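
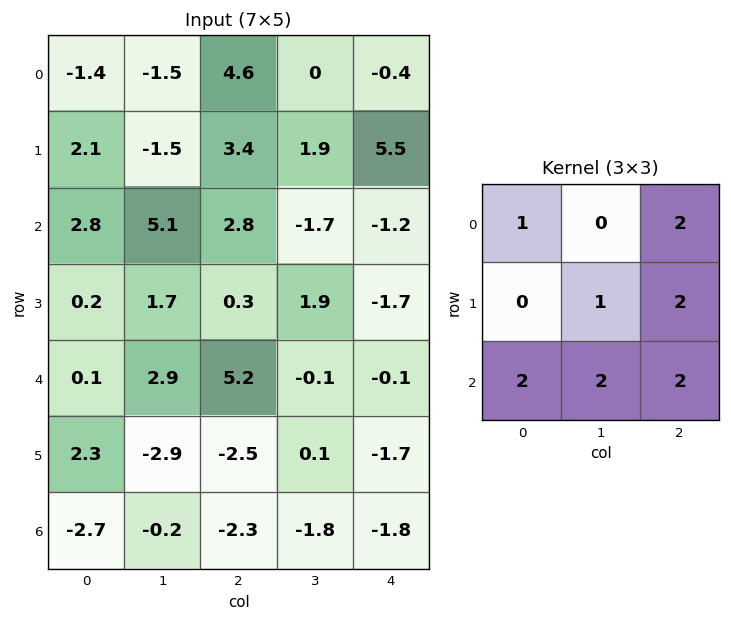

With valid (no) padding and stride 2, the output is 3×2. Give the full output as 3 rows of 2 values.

Output[0,0]: The receptive field on the input at this output position is [-1.4 -1.5 4.6 / 2.1 -1.5 3.4 / 2.8 5.1 2.8]. Elementwise product with the kernel and sum: -1.4·1 + 4.6·2 + -1.5·1 + 3.4·2 + 2.8·2 + 5.1·2 + 2.8·2.
Output[0,1]: The receptive field on the input at this output position is [4.6 0 -0.4 / 3.4 1.9 5.5 / 2.8 -1.7 -1.2]. Elementwise product with the kernel and sum: 4.6·1 + -0.4·2 + 1.9·1 + 5.5·2 + 2.8·2 + -1.7·2 + -1.2·2.

34.5 16.5
27.1 8.9
-7.8 -10.1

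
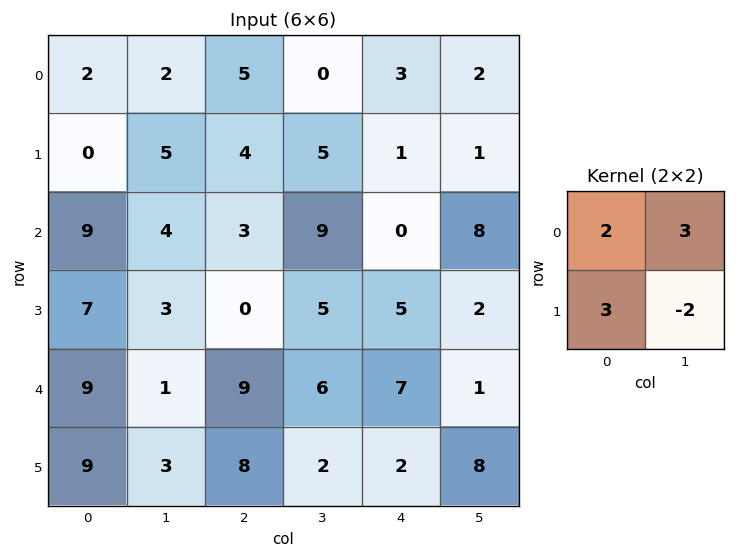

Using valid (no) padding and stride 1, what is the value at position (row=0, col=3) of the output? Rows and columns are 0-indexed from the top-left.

The receptive field on the input at this output position is [0 3 / 5 1]. Elementwise product with the kernel and sum: 0·2 + 3·3 + 5·3 + 1·-2.

22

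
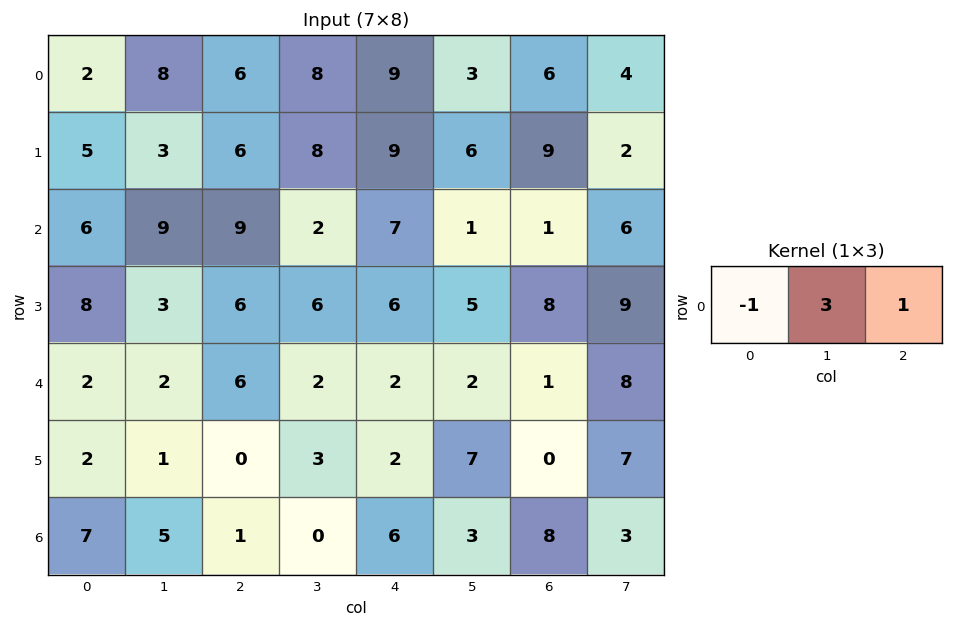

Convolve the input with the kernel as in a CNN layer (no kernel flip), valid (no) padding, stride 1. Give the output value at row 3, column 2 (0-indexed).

18

The receptive field on the input at this output position is [6 6 6]. Elementwise product with the kernel and sum: 6·-1 + 6·3 + 6·1.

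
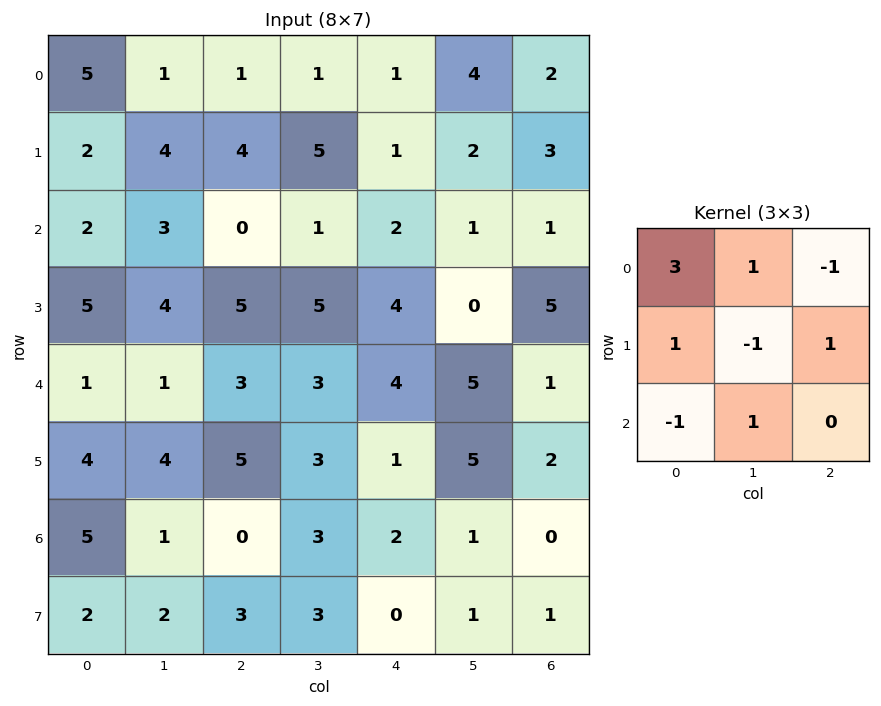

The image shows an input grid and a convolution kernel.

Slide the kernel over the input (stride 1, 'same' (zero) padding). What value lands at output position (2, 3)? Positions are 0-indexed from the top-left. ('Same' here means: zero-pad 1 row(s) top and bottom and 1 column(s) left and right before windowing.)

The receptive field on the zero-padded input at this output position is [4 5 1 / 0 1 2 / 5 5 4]. Elementwise product with the kernel and sum: 4·3 + 5·1 + 1·-1 + 0·1 + 1·-1 + 2·1 + 5·-1 + 5·1.

17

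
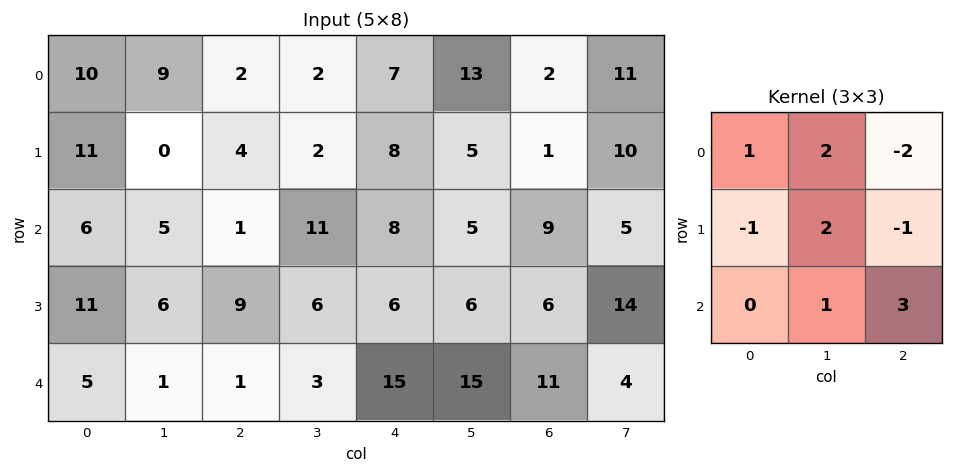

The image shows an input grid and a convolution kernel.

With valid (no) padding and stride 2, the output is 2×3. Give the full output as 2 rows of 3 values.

Output[0,0]: The receptive field on the input at this output position is [10 9 2 / 11 0 4 / 6 5 1]. Elementwise product with the kernel and sum: 10·1 + 9·2 + 2·-2 + 11·-1 + 0·2 + 4·-1 + 5·1 + 1·3.

17 19 62
10 52 48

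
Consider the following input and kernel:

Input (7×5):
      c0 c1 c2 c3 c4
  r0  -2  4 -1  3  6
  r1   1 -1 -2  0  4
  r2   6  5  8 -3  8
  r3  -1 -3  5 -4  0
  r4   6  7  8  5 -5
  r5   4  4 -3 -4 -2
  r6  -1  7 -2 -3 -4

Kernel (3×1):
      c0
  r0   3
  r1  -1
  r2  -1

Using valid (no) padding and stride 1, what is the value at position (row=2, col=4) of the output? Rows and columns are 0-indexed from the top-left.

29

The receptive field on the input at this output position is [8 / 0 / -5]. Elementwise product with the kernel and sum: 8·3 + 0·-1 + -5·-1.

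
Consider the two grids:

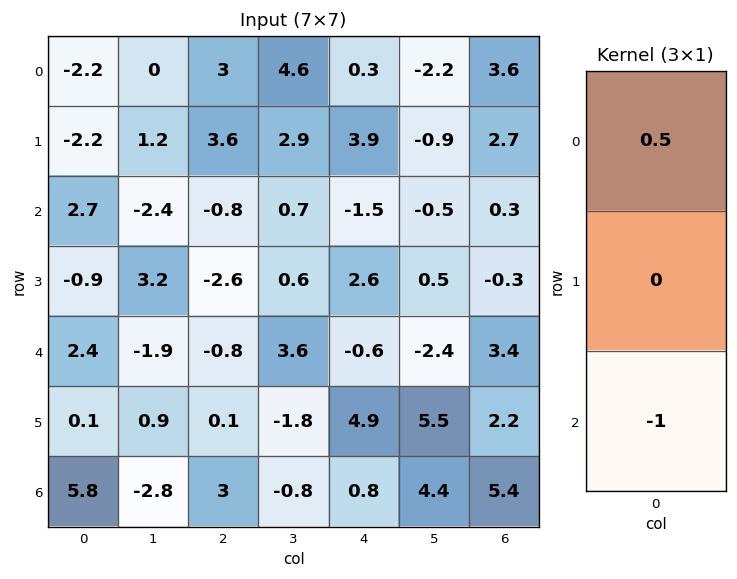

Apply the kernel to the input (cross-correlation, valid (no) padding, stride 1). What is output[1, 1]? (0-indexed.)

-2.6

The receptive field on the input at this output position is [1.2 / -2.4 / 3.2]. Elementwise product with the kernel and sum: 1.2·0.5 + 3.2·-1.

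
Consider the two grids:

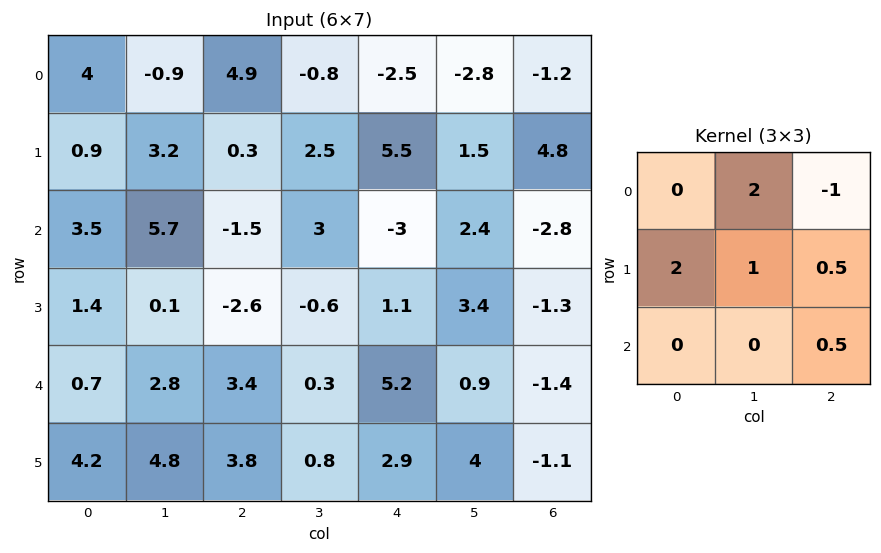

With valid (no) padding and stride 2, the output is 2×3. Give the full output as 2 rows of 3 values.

Output[0,0]: The receptive field on the input at this output position is [4 -0.9 4.9 / 0.9 3.2 0.3 / 3.5 5.7 -1.5]. Elementwise product with the kernel and sum: -0.9·2 + 4.9·-1 + 0.9·2 + 3.2·1 + 0.3·0.5 + -1.5·0.5.
Output[0,1]: The receptive field on the input at this output position is [4.9 -0.8 -2.5 / 0.3 2.5 5.5 / -1.5 3 -3]. Elementwise product with the kernel and sum: -0.8·2 + -2.5·-1 + 0.3·2 + 2.5·1 + 5.5·0.5 + -3·0.5.

-2.3 5.25 9.1
16.2 6.35 11.85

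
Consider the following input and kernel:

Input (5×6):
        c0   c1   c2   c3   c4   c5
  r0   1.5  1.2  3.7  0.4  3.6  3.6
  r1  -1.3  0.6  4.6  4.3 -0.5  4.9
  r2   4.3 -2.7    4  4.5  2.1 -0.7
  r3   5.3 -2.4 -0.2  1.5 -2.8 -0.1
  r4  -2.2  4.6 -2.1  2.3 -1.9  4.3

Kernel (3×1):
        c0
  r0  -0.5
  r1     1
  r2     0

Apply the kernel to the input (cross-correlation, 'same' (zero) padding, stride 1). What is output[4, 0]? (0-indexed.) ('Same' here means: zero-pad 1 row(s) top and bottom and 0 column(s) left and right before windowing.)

The receptive field on the zero-padded input at this output position is [5.3 / -2.2 / 0]. Elementwise product with the kernel and sum: 5.3·-0.5 + -2.2·1.

-4.85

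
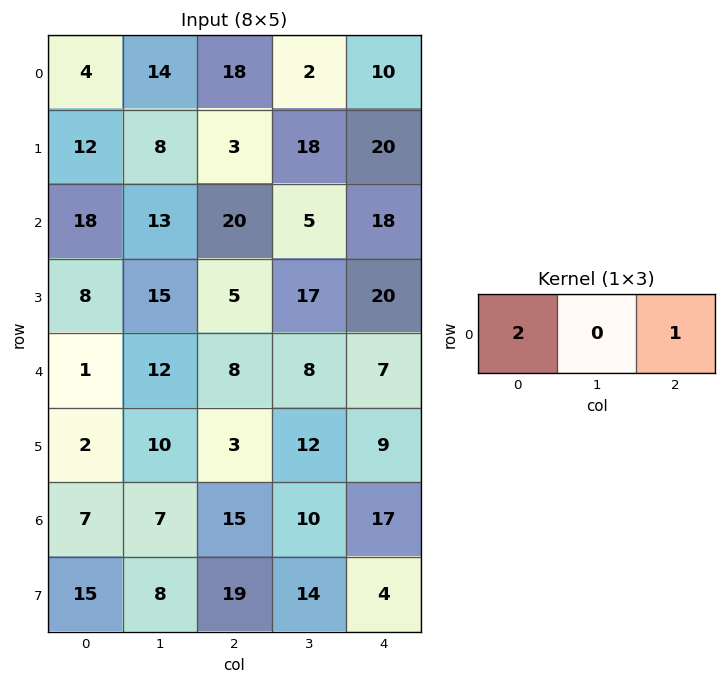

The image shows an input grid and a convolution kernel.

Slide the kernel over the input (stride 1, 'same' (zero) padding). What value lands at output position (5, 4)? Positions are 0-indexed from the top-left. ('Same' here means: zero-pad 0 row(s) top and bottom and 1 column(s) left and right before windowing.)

24

The receptive field on the zero-padded input at this output position is [12 9 0]. Elementwise product with the kernel and sum: 12·2 + 0·1.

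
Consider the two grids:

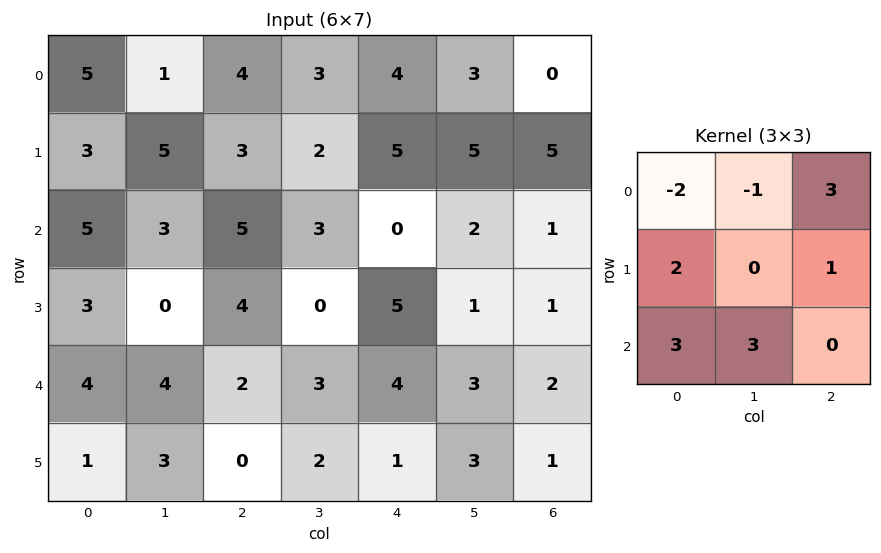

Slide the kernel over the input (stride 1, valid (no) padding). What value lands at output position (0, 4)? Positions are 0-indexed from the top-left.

10

The receptive field on the input at this output position is [4 3 0 / 5 5 5 / 0 2 1]. Elementwise product with the kernel and sum: 4·-2 + 3·-1 + 0·3 + 5·2 + 5·1 + 0·3 + 2·3.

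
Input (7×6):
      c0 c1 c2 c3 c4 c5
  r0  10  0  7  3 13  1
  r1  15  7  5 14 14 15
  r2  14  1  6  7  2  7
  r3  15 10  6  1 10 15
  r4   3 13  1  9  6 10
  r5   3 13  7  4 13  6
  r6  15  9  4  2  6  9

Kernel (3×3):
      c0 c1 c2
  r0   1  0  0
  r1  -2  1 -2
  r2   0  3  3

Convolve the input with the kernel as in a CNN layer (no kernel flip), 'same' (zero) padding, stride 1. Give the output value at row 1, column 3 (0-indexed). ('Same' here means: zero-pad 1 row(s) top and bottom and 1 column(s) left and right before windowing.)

10

The receptive field on the zero-padded input at this output position is [7 3 13 / 5 14 14 / 6 7 2]. Elementwise product with the kernel and sum: 7·1 + 5·-2 + 14·1 + 14·-2 + 7·3 + 2·3.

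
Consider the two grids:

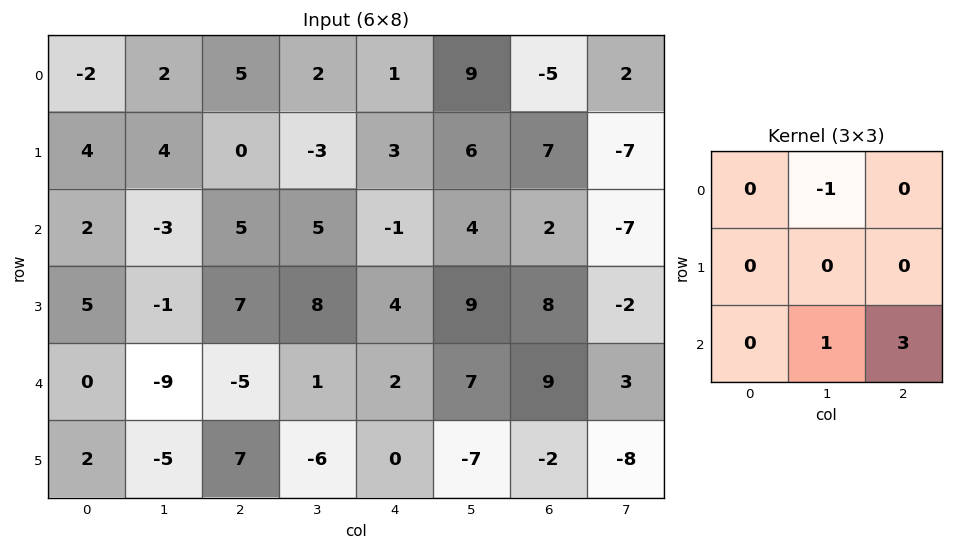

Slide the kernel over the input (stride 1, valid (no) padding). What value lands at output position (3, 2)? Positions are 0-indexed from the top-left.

-14

The receptive field on the input at this output position is [7 8 4 / -5 1 2 / 7 -6 0]. Elementwise product with the kernel and sum: 8·-1 + -6·1 + 0·3.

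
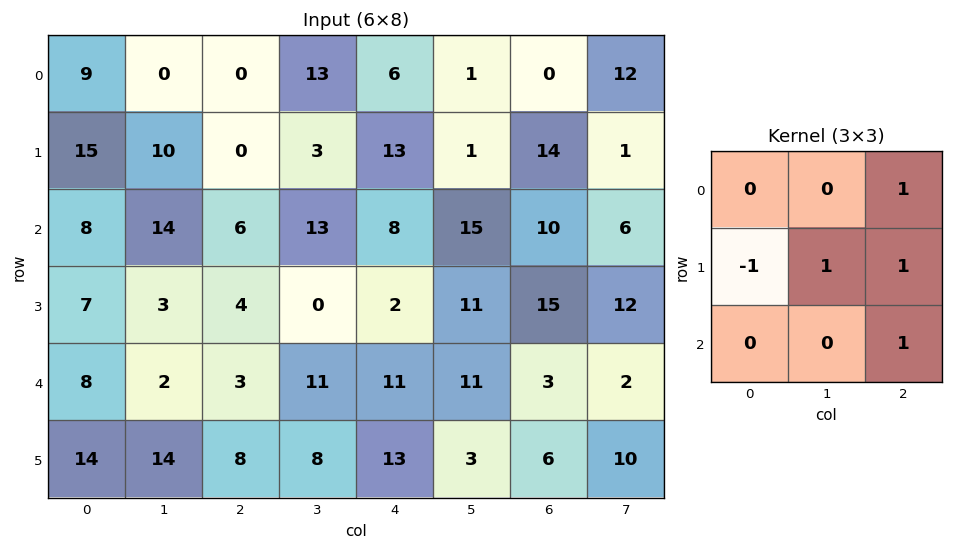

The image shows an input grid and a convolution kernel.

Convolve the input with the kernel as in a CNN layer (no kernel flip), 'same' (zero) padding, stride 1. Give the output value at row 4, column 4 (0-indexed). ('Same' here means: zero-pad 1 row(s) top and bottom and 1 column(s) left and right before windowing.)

25

The receptive field on the zero-padded input at this output position is [0 2 11 / 11 11 11 / 8 13 3]. Elementwise product with the kernel and sum: 11·1 + 11·-1 + 11·1 + 11·1 + 3·1.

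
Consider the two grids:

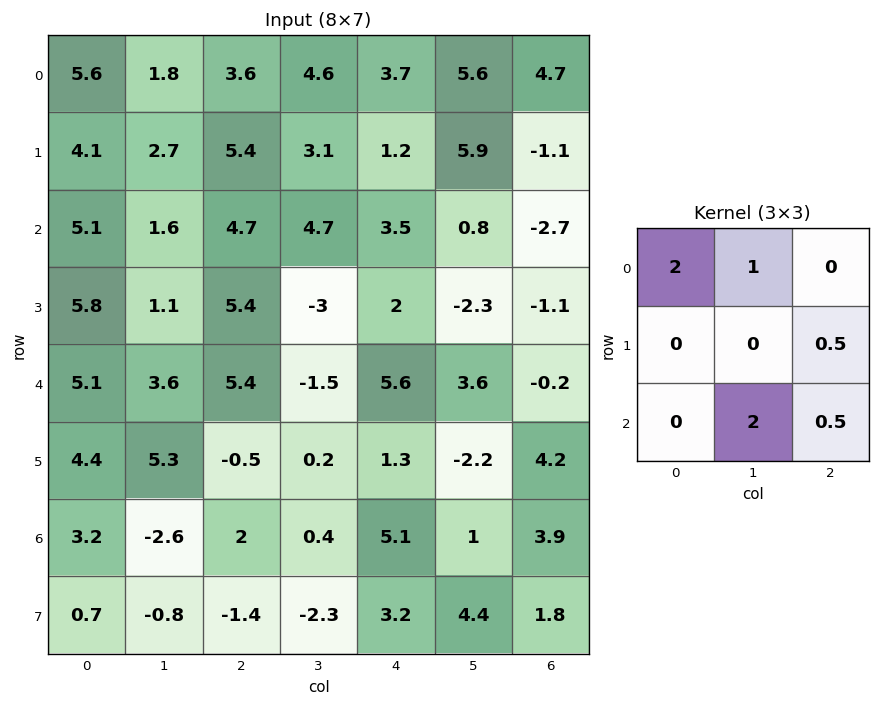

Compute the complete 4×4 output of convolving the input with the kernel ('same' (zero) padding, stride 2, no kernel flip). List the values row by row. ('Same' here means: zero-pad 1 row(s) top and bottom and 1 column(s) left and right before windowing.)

10.45 14.65 8.15 -2.2
17.05 22.45 10.65 8.5
19.05 5.95 -0.7 2.7
4.1 6.35 10.8 3.4

Output[0,0]: The receptive field on the zero-padded input at this output position is [0 0 0 / 0 5.6 1.8 / 0 4.1 2.7]. Elementwise product with the kernel and sum: 0·2 + 0·1 + 1.8·0.5 + 4.1·2 + 2.7·0.5.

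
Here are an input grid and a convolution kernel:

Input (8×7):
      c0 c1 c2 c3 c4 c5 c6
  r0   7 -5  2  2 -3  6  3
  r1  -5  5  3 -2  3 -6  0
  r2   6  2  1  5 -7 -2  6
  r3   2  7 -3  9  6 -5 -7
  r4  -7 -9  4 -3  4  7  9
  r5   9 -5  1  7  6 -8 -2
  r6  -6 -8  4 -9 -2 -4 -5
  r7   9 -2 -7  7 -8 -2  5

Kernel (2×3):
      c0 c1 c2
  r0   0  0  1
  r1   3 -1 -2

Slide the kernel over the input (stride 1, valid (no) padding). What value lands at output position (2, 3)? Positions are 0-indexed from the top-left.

The receptive field on the input at this output position is [5 -7 -2 / 9 6 -5]. Elementwise product with the kernel and sum: -2·1 + 9·3 + 6·-1 + -5·-2.

29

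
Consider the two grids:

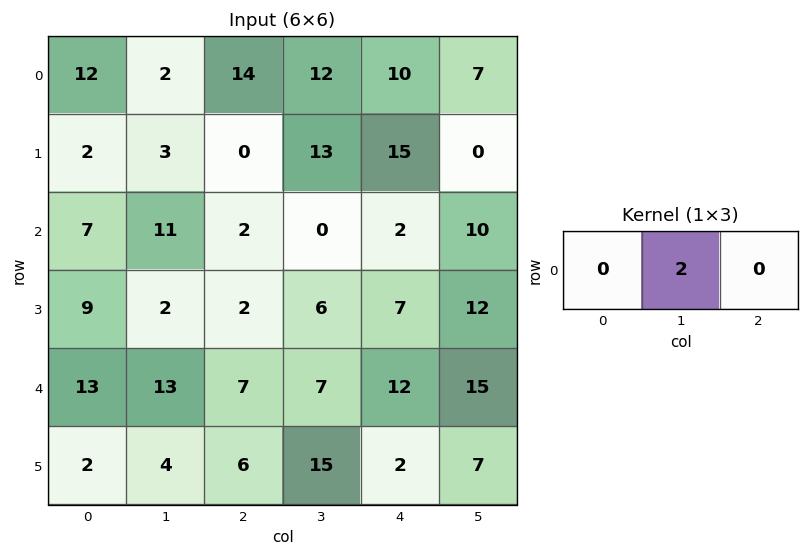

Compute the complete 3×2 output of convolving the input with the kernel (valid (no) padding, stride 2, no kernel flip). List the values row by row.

4 24
22 0
26 14

Output[0,0]: The receptive field on the input at this output position is [12 2 14]. Elementwise product with the kernel and sum: 2·2.
Output[0,1]: The receptive field on the input at this output position is [14 12 10]. Elementwise product with the kernel and sum: 12·2.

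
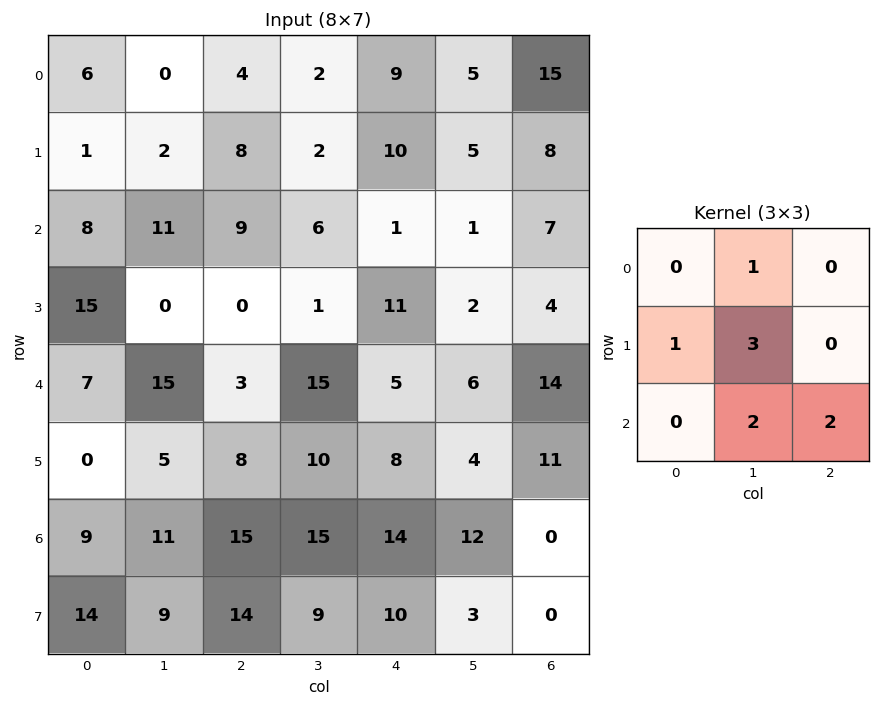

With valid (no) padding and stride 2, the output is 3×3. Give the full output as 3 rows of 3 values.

47 30 46
62 49 58
82 111 50

Output[0,0]: The receptive field on the input at this output position is [6 0 4 / 1 2 8 / 8 11 9]. Elementwise product with the kernel and sum: 0·1 + 1·1 + 2·3 + 11·2 + 9·2.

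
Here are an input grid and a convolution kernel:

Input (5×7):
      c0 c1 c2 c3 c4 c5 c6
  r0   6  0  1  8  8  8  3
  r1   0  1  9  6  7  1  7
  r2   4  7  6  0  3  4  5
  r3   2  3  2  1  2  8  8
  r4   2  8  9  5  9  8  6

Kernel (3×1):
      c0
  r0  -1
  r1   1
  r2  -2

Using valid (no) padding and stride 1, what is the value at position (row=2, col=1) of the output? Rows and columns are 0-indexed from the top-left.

-20

The receptive field on the input at this output position is [7 / 3 / 8]. Elementwise product with the kernel and sum: 7·-1 + 3·1 + 8·-2.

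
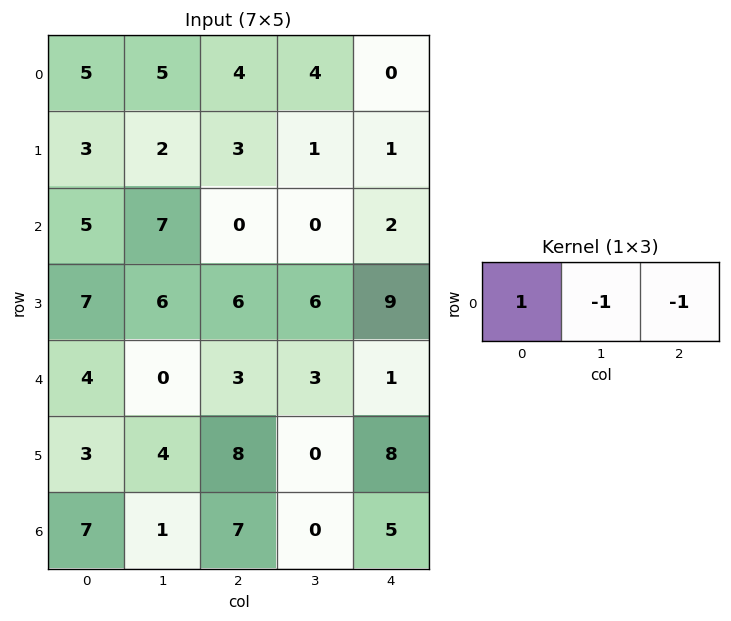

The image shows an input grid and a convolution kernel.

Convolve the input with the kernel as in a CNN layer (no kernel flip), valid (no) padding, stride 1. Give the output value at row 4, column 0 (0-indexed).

1

The receptive field on the input at this output position is [4 0 3]. Elementwise product with the kernel and sum: 4·1 + 0·-1 + 3·-1.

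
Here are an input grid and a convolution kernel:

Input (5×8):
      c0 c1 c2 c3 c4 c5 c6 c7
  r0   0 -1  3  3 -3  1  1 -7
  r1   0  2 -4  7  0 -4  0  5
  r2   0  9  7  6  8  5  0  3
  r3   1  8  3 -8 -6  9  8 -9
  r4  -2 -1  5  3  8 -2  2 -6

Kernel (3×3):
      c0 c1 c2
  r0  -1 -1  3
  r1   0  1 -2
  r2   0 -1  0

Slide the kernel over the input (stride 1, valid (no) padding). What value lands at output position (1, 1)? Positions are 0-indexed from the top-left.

The receptive field on the input at this output position is [2 -4 7 / 9 7 6 / 8 3 -8]. Elementwise product with the kernel and sum: 2·-1 + -4·-1 + 7·3 + 7·1 + 6·-2 + 3·-1.

15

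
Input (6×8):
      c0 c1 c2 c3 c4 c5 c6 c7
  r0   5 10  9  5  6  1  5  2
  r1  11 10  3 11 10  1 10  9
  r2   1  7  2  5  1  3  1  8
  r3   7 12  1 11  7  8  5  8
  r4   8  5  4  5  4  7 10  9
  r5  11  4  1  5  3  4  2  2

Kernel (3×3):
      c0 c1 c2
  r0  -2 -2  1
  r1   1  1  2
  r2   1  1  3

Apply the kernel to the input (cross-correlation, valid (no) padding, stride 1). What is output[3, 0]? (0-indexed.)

2

The receptive field on the input at this output position is [7 12 1 / 8 5 4 / 11 4 1]. Elementwise product with the kernel and sum: 7·-2 + 12·-2 + 1·1 + 8·1 + 5·1 + 4·2 + 11·1 + 4·1 + 1·3.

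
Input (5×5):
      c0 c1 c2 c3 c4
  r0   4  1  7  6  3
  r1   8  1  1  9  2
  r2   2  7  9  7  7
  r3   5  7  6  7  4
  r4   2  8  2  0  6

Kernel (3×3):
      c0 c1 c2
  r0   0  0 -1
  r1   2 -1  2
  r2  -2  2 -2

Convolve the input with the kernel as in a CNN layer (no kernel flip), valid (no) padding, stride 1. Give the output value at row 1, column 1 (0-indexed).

The receptive field on the input at this output position is [1 1 9 / 7 9 7 / 7 6 7]. Elementwise product with the kernel and sum: 9·-1 + 7·2 + 9·-1 + 7·2 + 7·-2 + 6·2 + 7·-2.

-6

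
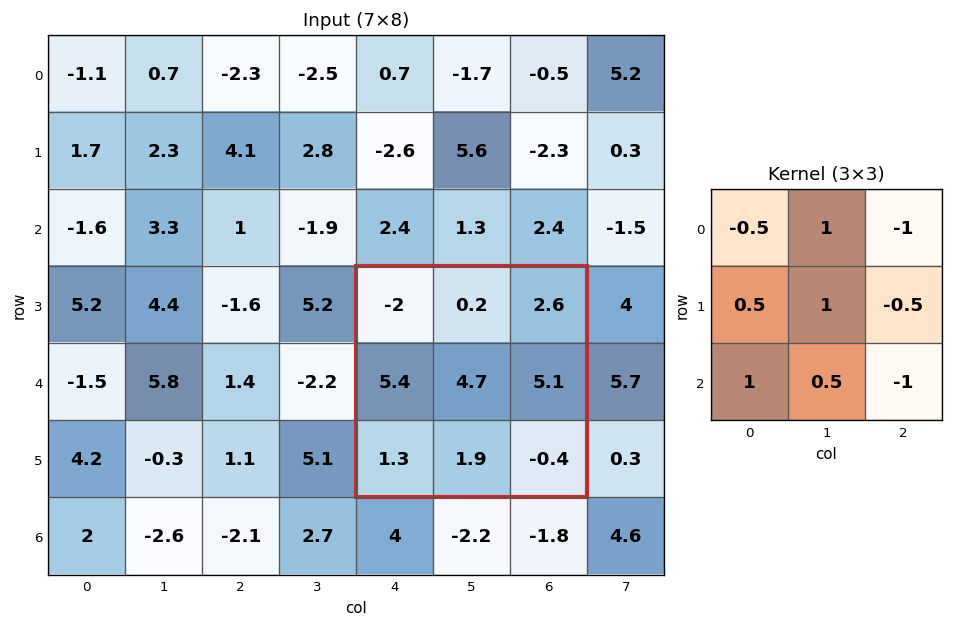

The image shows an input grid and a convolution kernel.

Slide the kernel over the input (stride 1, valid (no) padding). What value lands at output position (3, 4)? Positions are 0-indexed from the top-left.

The receptive field on the input at this output position is [-2 0.2 2.6 / 5.4 4.7 5.1 / 1.3 1.9 -0.4]. Elementwise product with the kernel and sum: -2·-0.5 + 0.2·1 + 2.6·-1 + 5.4·0.5 + 4.7·1 + 5.1·-0.5 + 1.3·1 + 1.9·0.5 + -0.4·-1.

6.1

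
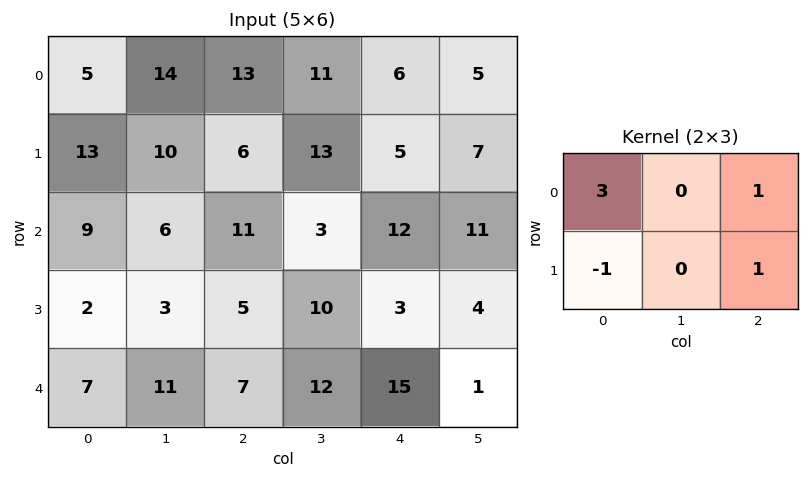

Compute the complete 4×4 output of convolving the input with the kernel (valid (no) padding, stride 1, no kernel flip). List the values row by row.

Output[0,0]: The receptive field on the input at this output position is [5 14 13 / 13 10 6]. Elementwise product with the kernel and sum: 5·3 + 13·1 + 13·-1 + 6·1.
Output[0,1]: The receptive field on the input at this output position is [14 13 11 / 10 6 13]. Elementwise product with the kernel and sum: 14·3 + 11·1 + 10·-1 + 13·1.

21 56 44 32
47 40 24 54
41 28 43 14
11 20 26 23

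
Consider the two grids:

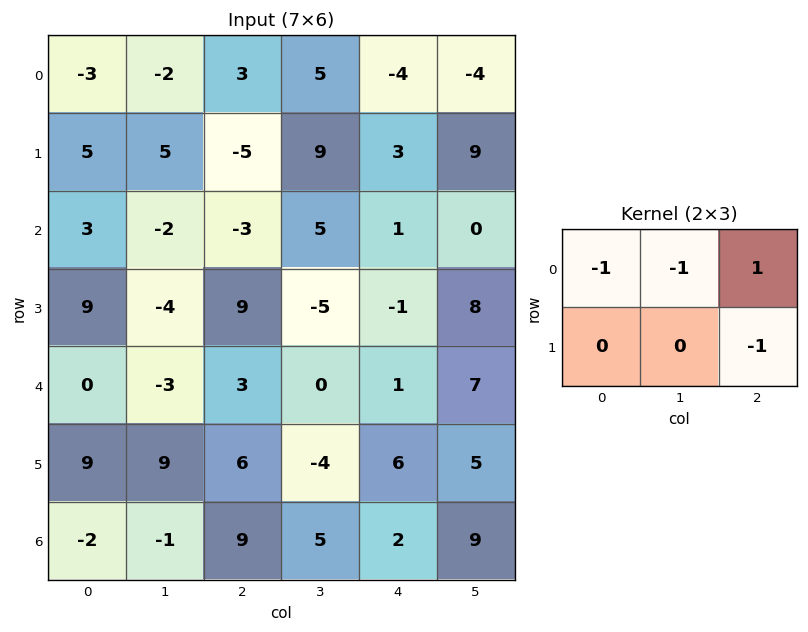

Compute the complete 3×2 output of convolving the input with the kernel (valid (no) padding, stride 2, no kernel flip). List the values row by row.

Output[0,0]: The receptive field on the input at this output position is [-3 -2 3 / 5 5 -5]. Elementwise product with the kernel and sum: -3·-1 + -2·-1 + 3·1 + -5·-1.
Output[0,1]: The receptive field on the input at this output position is [3 5 -4 / -5 9 3]. Elementwise product with the kernel and sum: 3·-1 + 5·-1 + -4·1 + 3·-1.

13 -15
-13 0
0 -8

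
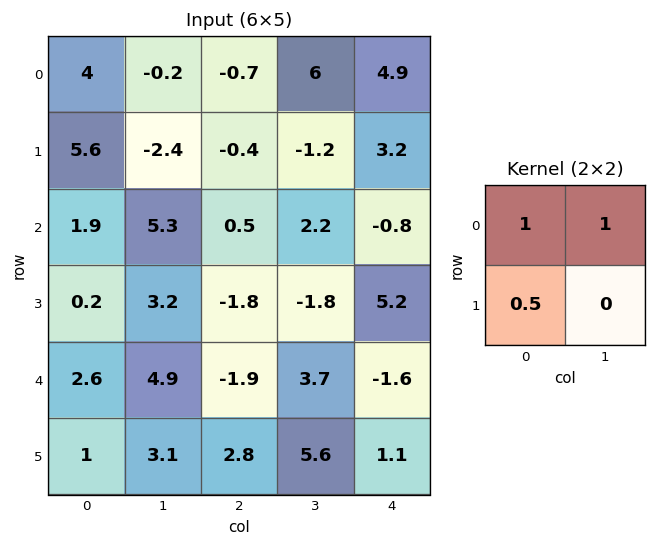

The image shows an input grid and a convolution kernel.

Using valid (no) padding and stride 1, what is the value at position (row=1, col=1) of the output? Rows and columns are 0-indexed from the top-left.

The receptive field on the input at this output position is [-2.4 -0.4 / 5.3 0.5]. Elementwise product with the kernel and sum: -2.4·1 + -0.4·1 + 5.3·0.5.

-0.15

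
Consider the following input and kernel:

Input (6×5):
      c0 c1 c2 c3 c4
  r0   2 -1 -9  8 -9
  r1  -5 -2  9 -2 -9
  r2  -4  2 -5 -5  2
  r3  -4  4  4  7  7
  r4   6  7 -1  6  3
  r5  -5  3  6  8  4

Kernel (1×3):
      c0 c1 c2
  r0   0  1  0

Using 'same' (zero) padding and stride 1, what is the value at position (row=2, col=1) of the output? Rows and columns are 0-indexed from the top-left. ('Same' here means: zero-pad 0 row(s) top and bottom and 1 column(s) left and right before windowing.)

The receptive field on the zero-padded input at this output position is [-4 2 -5]. Elementwise product with the kernel and sum: 2·1.

2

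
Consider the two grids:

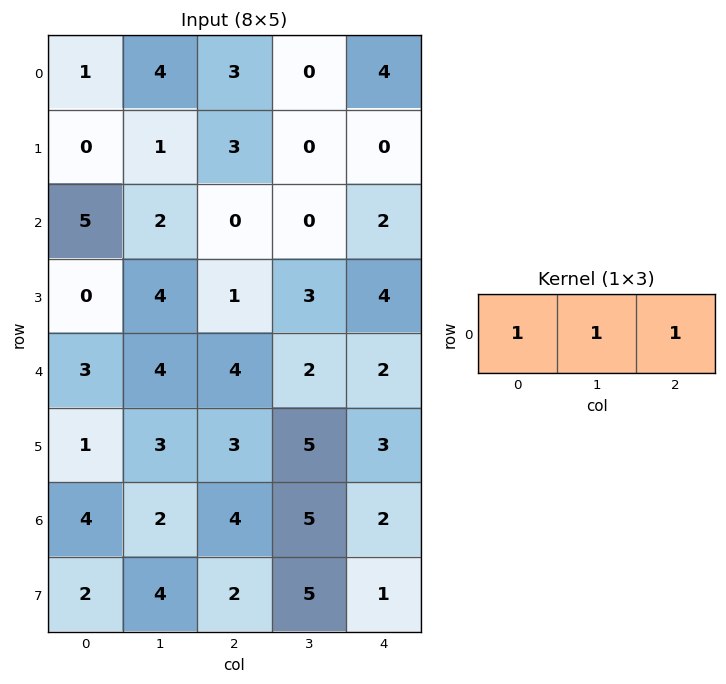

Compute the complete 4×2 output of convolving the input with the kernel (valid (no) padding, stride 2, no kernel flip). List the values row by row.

Output[0,0]: The receptive field on the input at this output position is [1 4 3]. Elementwise product with the kernel and sum: 1·1 + 4·1 + 3·1.
Output[0,1]: The receptive field on the input at this output position is [3 0 4]. Elementwise product with the kernel and sum: 3·1 + 0·1 + 4·1.

8 7
7 2
11 8
10 11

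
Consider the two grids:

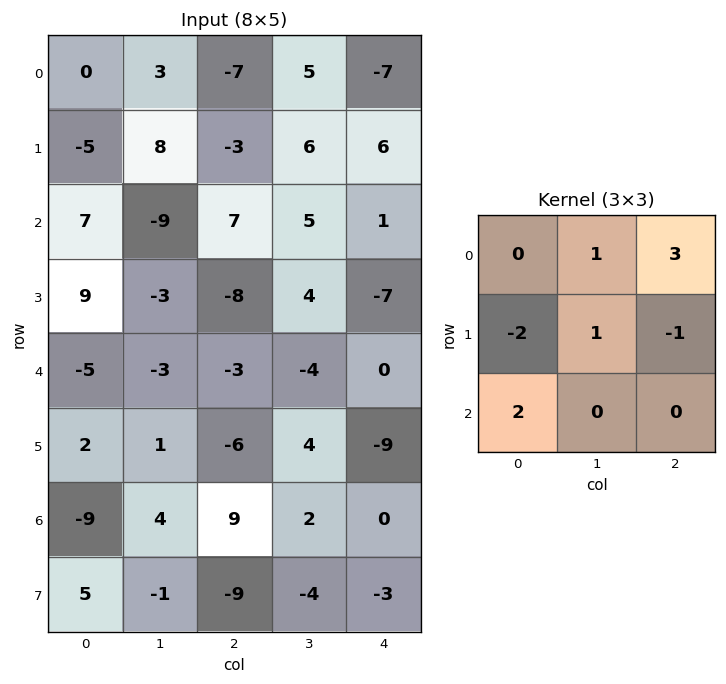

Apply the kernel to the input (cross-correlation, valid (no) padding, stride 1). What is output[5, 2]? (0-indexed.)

-57

The receptive field on the input at this output position is [-6 4 -9 / 9 2 0 / -9 -4 -3]. Elementwise product with the kernel and sum: 4·1 + -9·3 + 9·-2 + 2·1 + 0·-1 + -9·2.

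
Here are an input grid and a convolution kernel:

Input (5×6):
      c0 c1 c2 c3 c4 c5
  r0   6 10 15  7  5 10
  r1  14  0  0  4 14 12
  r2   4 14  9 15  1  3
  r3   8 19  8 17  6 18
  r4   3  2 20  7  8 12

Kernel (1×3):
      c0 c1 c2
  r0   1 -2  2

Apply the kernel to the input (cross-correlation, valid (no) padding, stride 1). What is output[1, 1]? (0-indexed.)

8

The receptive field on the input at this output position is [0 0 4]. Elementwise product with the kernel and sum: 0·1 + 0·-2 + 4·2.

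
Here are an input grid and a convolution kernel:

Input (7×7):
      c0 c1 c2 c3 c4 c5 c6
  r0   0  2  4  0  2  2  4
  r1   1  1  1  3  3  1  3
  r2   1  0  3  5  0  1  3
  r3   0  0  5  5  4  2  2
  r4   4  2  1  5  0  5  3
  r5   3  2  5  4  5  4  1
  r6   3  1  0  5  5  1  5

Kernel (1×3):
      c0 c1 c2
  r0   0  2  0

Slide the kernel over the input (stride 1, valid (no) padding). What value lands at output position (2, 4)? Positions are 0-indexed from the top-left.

The receptive field on the input at this output position is [0 1 3]. Elementwise product with the kernel and sum: 1·2.

2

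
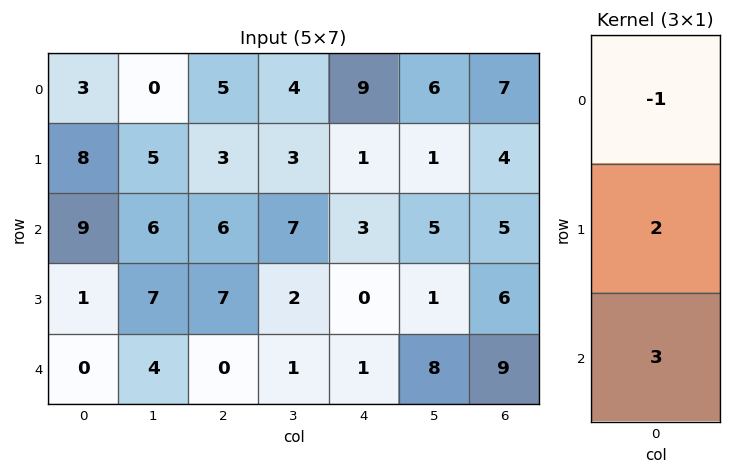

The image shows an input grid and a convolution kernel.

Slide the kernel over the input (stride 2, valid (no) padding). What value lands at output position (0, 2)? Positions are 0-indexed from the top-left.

The receptive field on the input at this output position is [9 / 1 / 3]. Elementwise product with the kernel and sum: 9·-1 + 1·2 + 3·3.

2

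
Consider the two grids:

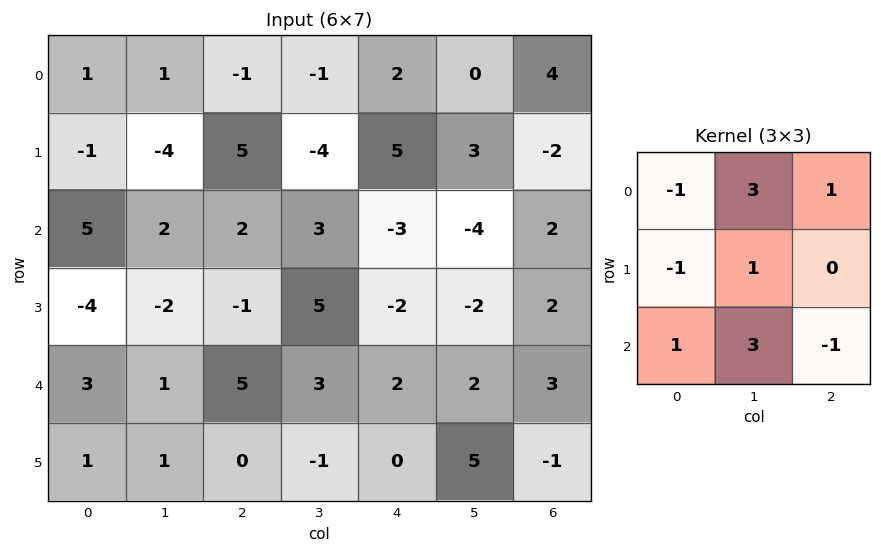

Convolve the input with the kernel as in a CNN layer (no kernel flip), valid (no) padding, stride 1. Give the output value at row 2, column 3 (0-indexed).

-16

The receptive field on the input at this output position is [3 -3 -4 / 5 -2 -2 / 3 2 2]. Elementwise product with the kernel and sum: 3·-1 + -3·3 + -4·1 + 5·-1 + -2·1 + 3·1 + 2·3 + 2·-1.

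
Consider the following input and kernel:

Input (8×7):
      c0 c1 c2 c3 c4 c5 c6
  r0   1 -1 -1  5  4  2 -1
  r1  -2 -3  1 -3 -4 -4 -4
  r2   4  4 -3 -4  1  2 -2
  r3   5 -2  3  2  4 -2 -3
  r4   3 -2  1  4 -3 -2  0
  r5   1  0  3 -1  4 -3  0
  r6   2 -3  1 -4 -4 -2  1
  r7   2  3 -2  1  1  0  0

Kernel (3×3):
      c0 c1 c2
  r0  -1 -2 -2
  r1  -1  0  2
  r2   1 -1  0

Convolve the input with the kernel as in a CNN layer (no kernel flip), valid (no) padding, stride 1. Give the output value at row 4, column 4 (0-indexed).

1

The receptive field on the input at this output position is [-3 -2 0 / 4 -3 0 / -4 -2 1]. Elementwise product with the kernel and sum: -3·-1 + -2·-2 + 0·-2 + 4·-1 + 0·2 + -4·1 + -2·-1.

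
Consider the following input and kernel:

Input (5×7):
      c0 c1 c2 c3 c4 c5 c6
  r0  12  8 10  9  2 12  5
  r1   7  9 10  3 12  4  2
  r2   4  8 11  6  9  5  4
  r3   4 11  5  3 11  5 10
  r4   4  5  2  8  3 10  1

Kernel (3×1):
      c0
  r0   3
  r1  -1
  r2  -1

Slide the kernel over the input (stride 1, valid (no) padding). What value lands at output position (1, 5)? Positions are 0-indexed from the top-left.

The receptive field on the input at this output position is [4 / 5 / 5]. Elementwise product with the kernel and sum: 4·3 + 5·-1 + 5·-1.

2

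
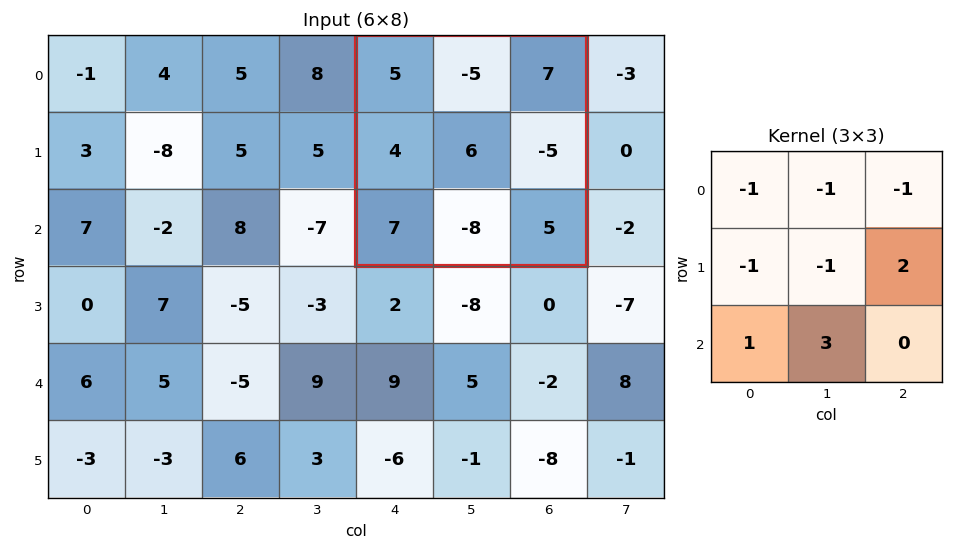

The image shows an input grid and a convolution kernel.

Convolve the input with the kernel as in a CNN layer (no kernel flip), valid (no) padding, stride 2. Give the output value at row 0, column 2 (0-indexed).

The receptive field on the input at this output position is [5 -5 7 / 4 6 -5 / 7 -8 5]. Elementwise product with the kernel and sum: 5·-1 + -5·-1 + 7·-1 + 4·-1 + 6·-1 + -5·2 + 7·1 + -8·3.

-44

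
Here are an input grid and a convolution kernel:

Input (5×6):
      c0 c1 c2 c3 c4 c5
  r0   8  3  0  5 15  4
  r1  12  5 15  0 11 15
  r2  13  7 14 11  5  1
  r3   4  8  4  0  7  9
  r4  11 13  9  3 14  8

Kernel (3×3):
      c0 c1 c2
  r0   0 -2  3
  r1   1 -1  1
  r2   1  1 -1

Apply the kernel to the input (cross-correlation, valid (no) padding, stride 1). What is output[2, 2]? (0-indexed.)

The receptive field on the input at this output position is [14 11 5 / 4 0 7 / 9 3 14]. Elementwise product with the kernel and sum: 11·-2 + 5·3 + 4·1 + 0·-1 + 7·1 + 9·1 + 3·1 + 14·-1.

2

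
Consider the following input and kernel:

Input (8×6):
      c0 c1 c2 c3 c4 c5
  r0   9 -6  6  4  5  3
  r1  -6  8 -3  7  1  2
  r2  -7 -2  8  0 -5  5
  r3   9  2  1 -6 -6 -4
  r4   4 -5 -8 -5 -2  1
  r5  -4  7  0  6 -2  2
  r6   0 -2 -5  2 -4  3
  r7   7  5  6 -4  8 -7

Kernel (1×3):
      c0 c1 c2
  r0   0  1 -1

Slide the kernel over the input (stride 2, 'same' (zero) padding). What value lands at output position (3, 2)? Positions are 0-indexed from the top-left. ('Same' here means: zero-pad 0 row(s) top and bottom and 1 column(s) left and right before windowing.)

-7

The receptive field on the zero-padded input at this output position is [2 -4 3]. Elementwise product with the kernel and sum: -4·1 + 3·-1.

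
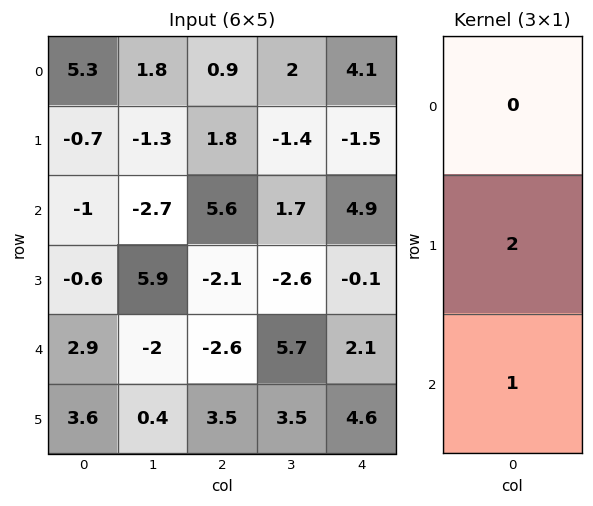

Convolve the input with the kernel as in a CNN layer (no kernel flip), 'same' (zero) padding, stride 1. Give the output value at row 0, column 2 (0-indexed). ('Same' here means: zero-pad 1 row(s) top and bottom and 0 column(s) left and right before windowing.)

The receptive field on the zero-padded input at this output position is [0 / 0.9 / 1.8]. Elementwise product with the kernel and sum: 0.9·2 + 1.8·1.

3.6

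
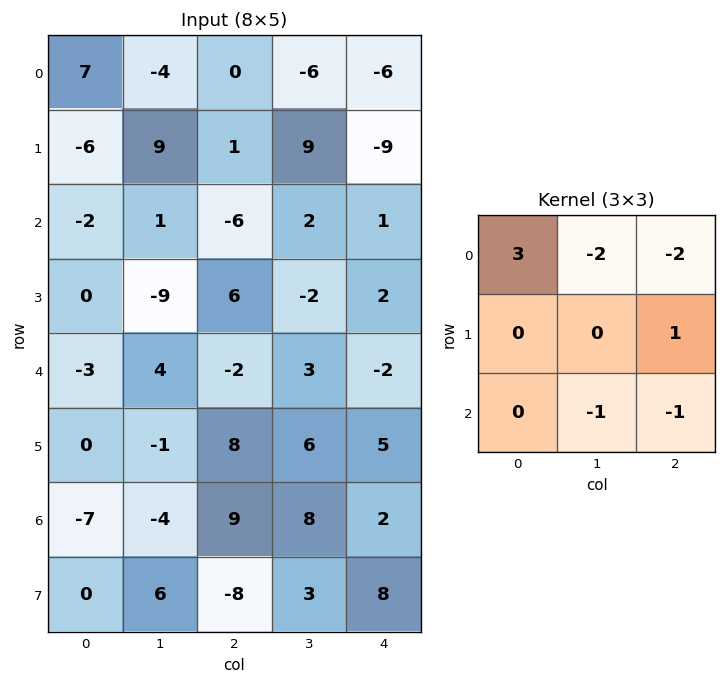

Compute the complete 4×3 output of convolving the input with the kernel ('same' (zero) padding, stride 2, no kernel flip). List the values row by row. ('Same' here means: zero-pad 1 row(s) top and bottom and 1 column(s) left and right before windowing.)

Output[0,0]: The receptive field on the zero-padded input at this output position is [0 0 0 / 0 7 -4 / 0 -6 9]. Elementwise product with the kernel and sum: 0·3 + 0·-2 + 0·-2 + -4·1 + -6·-1 + 9·-1.

-7 -16 9
4 5 43
23 -46 -15
-8 -18 0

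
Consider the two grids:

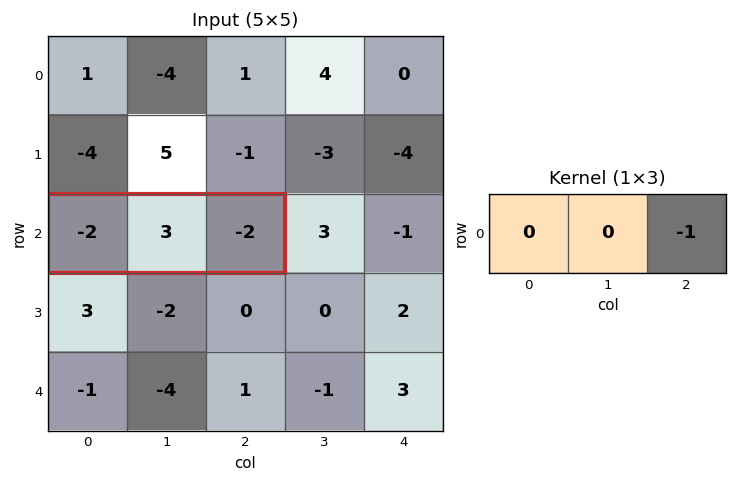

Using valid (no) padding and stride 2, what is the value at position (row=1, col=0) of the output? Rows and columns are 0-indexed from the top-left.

2

The receptive field on the input at this output position is [-2 3 -2]. Elementwise product with the kernel and sum: -2·-1.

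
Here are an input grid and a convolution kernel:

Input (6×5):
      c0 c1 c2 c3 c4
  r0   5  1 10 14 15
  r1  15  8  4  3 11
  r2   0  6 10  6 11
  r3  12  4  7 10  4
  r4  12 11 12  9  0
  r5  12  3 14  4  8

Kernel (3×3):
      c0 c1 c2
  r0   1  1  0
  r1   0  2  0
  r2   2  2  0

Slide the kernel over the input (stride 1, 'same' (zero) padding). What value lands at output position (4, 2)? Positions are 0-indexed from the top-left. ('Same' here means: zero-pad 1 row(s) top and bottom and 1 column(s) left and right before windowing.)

69

The receptive field on the zero-padded input at this output position is [4 7 10 / 11 12 9 / 3 14 4]. Elementwise product with the kernel and sum: 4·1 + 7·1 + 12·2 + 3·2 + 14·2.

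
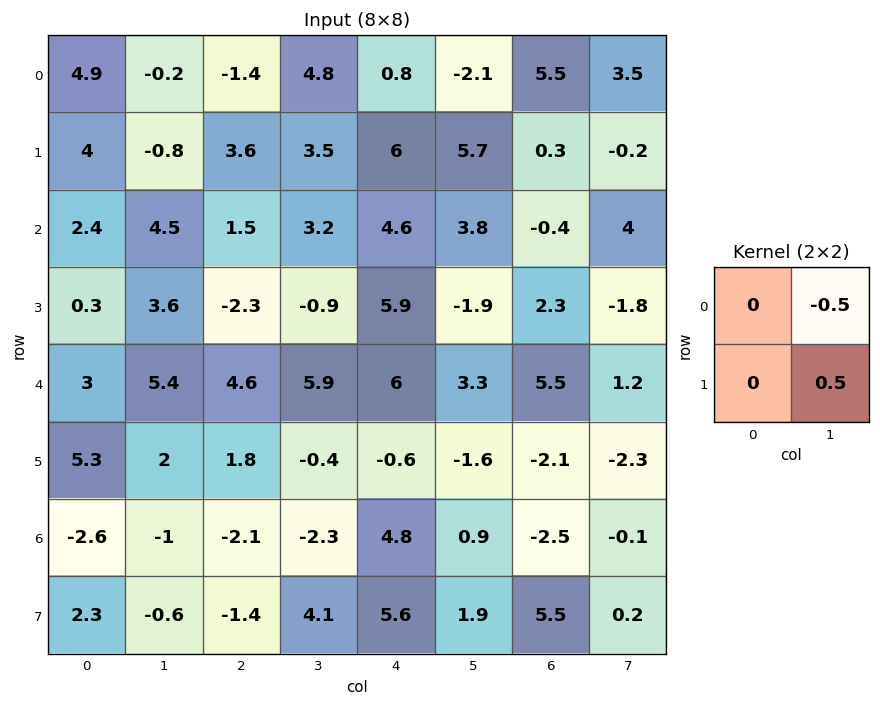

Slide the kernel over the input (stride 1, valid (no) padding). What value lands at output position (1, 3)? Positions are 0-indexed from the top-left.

-0.7

The receptive field on the input at this output position is [3.5 6 / 3.2 4.6]. Elementwise product with the kernel and sum: 6·-0.5 + 4.6·0.5.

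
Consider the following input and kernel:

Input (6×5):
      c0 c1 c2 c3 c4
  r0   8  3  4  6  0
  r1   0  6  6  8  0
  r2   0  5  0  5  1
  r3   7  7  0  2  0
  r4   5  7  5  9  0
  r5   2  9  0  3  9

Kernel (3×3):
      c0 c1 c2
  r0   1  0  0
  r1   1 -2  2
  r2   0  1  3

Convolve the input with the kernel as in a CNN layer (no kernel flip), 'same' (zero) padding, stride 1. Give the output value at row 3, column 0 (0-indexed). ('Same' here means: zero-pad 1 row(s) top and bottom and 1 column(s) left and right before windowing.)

The receptive field on the zero-padded input at this output position is [0 0 5 / 0 7 7 / 0 5 7]. Elementwise product with the kernel and sum: 0·1 + 0·1 + 7·-2 + 7·2 + 5·1 + 7·3.

26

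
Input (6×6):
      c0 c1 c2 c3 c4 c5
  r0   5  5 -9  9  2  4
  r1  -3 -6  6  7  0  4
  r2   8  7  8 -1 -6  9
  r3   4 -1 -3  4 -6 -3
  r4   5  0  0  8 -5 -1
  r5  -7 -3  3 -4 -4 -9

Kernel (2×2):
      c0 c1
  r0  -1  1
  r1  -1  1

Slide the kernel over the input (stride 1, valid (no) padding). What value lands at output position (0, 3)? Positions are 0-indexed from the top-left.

The receptive field on the input at this output position is [9 2 / 7 0]. Elementwise product with the kernel and sum: 9·-1 + 2·1 + 7·-1 + 0·1.

-14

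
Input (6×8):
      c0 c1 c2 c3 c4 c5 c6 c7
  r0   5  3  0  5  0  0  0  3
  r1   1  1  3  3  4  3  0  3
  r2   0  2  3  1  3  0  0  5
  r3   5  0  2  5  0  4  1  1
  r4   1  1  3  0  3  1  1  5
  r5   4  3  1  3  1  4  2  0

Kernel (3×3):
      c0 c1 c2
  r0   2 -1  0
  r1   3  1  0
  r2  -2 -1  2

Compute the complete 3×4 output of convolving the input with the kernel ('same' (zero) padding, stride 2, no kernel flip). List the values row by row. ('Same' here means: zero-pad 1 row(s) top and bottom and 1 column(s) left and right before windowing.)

Output[0,0]: The receptive field on the zero-padded input at this output position is [0 0 0 / 0 5 3 / 0 1 1]. Elementwise product with the kernel and sum: 0·2 + 0·-1 + 0·3 + 5·1 + 0·-2 + 1·-1 + 1·2.
Output[0,1]: The receptive field on the zero-padded input at this output position is [0 0 0 / 3 0 5 / 1 3 3]. Elementwise product with the kernel and sum: 0·2 + 0·-1 + 3·3 + 0·1 + 1·-2 + 3·-1 + 3·2.

6 10 11 0
-6 16 6 -1
-2 3 14 1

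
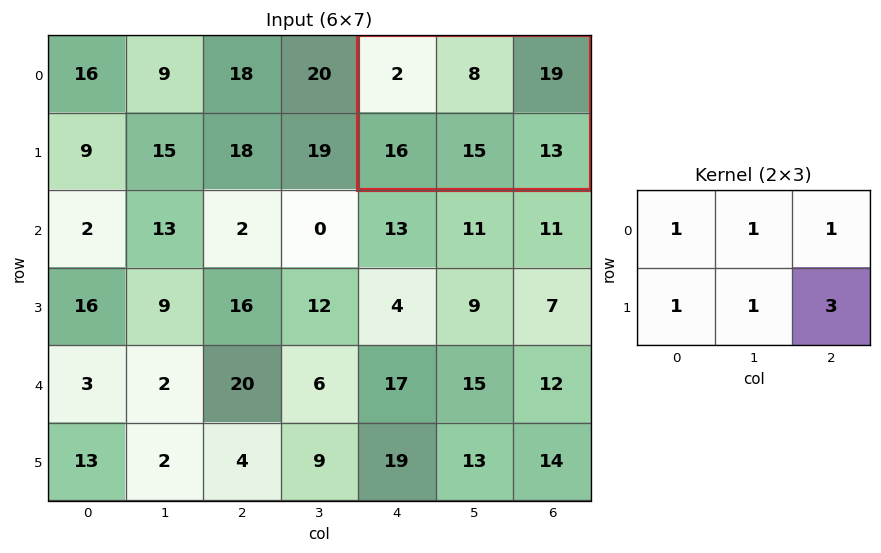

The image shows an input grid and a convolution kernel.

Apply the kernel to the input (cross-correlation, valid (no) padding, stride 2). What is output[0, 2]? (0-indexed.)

99

The receptive field on the input at this output position is [2 8 19 / 16 15 13]. Elementwise product with the kernel and sum: 2·1 + 8·1 + 19·1 + 16·1 + 15·1 + 13·3.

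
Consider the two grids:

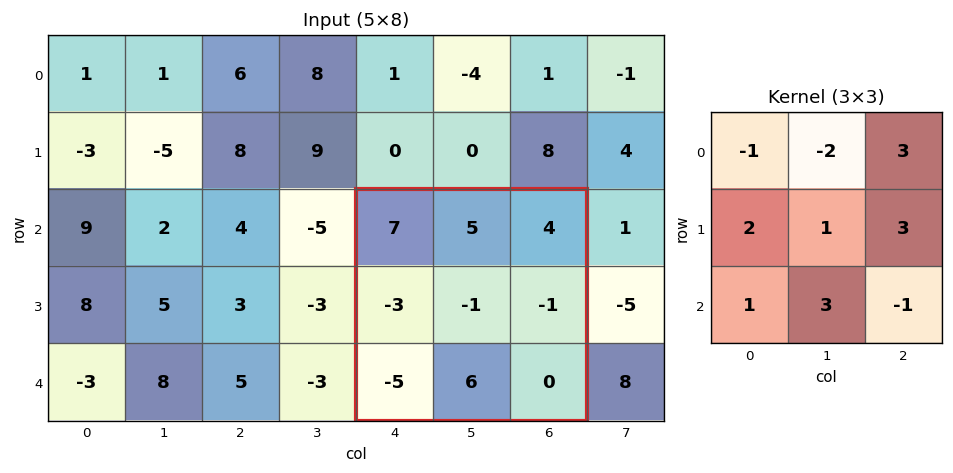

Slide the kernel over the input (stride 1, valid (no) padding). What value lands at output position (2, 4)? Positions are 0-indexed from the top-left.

The receptive field on the input at this output position is [7 5 4 / -3 -1 -1 / -5 6 0]. Elementwise product with the kernel and sum: 7·-1 + 5·-2 + 4·3 + -3·2 + -1·1 + -1·3 + -5·1 + 6·3 + 0·-1.

-2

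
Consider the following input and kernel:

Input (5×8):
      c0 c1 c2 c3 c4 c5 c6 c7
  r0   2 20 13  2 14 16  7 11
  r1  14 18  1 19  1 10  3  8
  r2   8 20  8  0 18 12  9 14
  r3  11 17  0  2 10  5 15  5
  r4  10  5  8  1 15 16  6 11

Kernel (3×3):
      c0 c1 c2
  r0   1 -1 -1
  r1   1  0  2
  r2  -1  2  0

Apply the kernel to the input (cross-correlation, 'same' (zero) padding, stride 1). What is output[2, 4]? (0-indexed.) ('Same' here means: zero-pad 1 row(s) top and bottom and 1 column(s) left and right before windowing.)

50

The receptive field on the zero-padded input at this output position is [19 1 10 / 0 18 12 / 2 10 5]. Elementwise product with the kernel and sum: 19·1 + 1·-1 + 10·-1 + 0·1 + 12·2 + 2·-1 + 10·2.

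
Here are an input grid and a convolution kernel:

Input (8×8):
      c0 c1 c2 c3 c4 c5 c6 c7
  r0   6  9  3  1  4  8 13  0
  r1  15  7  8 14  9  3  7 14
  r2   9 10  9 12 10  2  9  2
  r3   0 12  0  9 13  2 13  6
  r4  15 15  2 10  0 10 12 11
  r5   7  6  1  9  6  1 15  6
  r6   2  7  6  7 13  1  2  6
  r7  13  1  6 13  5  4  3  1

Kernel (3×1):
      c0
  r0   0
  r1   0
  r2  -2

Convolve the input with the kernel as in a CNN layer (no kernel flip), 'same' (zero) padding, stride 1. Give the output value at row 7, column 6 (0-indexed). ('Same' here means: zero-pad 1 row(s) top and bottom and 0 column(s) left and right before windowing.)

The receptive field on the zero-padded input at this output position is [2 / 3 / 0]. Elementwise product with the kernel and sum: 0·-2.

0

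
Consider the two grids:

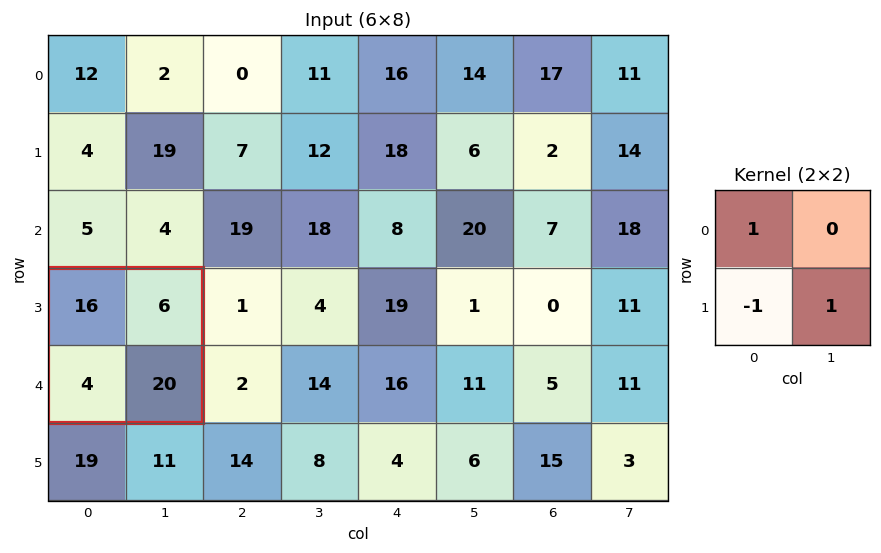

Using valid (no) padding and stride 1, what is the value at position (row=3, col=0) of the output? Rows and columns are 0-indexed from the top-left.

The receptive field on the input at this output position is [16 6 / 4 20]. Elementwise product with the kernel and sum: 16·1 + 4·-1 + 20·1.

32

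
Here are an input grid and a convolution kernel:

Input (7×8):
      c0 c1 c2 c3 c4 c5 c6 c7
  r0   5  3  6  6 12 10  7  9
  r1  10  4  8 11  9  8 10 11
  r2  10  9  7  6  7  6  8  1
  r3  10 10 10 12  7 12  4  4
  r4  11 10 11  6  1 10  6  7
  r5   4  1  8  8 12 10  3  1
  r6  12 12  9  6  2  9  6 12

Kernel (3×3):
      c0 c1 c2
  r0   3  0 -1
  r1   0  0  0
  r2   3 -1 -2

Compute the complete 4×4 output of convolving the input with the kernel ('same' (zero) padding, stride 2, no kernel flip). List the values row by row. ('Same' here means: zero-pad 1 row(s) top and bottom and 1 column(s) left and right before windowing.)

Output[0,0]: The receptive field on the zero-padded input at this output position is [0 0 0 / 0 5 3 / 0 10 4]. Elementwise product with the kernel and sum: 0·3 + 0·-1 + 0·3 + 10·-1 + 4·-2.
Output[0,1]: The receptive field on the zero-padded input at this output position is [0 0 0 / 3 6 6 / 4 8 11]. Elementwise product with the kernel and sum: 0·3 + 0·-1 + 4·3 + 8·-1 + 11·-2.

-18 -18 8 -8
-34 -3 30 37
-16 -3 16 57
-1 -5 14 29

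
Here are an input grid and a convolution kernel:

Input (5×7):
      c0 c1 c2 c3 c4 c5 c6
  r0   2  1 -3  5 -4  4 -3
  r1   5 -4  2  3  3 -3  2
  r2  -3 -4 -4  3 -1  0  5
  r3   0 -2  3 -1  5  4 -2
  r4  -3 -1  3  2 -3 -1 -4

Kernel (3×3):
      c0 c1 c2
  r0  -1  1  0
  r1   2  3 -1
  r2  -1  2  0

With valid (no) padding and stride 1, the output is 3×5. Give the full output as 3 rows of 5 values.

-10 -13 28 4 4
-27 -9 -2 14 -10
-9 13 6 -3 26

Output[0,0]: The receptive field on the input at this output position is [2 1 -3 / 5 -4 2 / -3 -4 -4]. Elementwise product with the kernel and sum: 2·-1 + 1·1 + 5·2 + -4·3 + 2·-1 + -3·-1 + -4·2.
Output[0,1]: The receptive field on the input at this output position is [1 -3 5 / -4 2 3 / -4 -4 3]. Elementwise product with the kernel and sum: 1·-1 + -3·1 + -4·2 + 2·3 + 3·-1 + -4·-1 + -4·2.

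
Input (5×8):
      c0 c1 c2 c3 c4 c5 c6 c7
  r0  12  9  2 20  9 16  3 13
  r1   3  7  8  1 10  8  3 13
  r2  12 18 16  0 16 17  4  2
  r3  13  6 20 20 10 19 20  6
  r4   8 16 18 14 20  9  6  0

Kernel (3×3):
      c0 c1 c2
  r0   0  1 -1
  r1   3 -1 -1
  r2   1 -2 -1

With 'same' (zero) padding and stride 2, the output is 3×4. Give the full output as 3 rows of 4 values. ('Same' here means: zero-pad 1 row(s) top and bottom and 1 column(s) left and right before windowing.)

-34 -5 8 21
-66 -9 -50 8
-17 16 4 35

Output[0,0]: The receptive field on the zero-padded input at this output position is [0 0 0 / 0 12 9 / 0 3 7]. Elementwise product with the kernel and sum: 0·1 + 0·-1 + 0·3 + 12·-1 + 9·-1 + 0·1 + 3·-2 + 7·-1.
Output[0,1]: The receptive field on the zero-padded input at this output position is [0 0 0 / 9 2 20 / 7 8 1]. Elementwise product with the kernel and sum: 0·1 + 0·-1 + 9·3 + 2·-1 + 20·-1 + 7·1 + 8·-2 + 1·-1.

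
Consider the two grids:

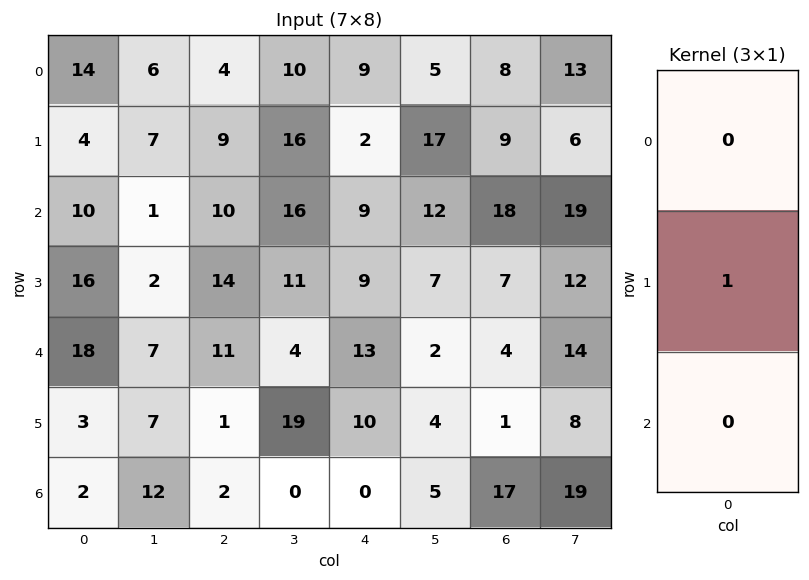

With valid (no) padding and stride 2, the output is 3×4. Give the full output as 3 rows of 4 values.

4 9 2 9
16 14 9 7
3 1 10 1

Output[0,0]: The receptive field on the input at this output position is [14 / 4 / 10]. Elementwise product with the kernel and sum: 4·1.
Output[0,1]: The receptive field on the input at this output position is [4 / 9 / 10]. Elementwise product with the kernel and sum: 9·1.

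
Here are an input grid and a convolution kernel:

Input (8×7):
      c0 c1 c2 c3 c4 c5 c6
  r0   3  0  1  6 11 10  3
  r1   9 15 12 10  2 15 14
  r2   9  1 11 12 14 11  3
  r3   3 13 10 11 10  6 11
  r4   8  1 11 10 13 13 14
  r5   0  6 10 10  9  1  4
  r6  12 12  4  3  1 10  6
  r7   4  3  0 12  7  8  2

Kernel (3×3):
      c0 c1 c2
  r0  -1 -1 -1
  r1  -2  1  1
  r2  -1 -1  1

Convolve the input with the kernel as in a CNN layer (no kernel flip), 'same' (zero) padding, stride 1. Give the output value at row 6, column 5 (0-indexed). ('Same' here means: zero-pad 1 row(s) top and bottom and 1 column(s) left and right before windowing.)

-13

The receptive field on the zero-padded input at this output position is [9 1 4 / 1 10 6 / 7 8 2]. Elementwise product with the kernel and sum: 9·-1 + 1·-1 + 4·-1 + 1·-2 + 10·1 + 6·1 + 7·-1 + 8·-1 + 2·1.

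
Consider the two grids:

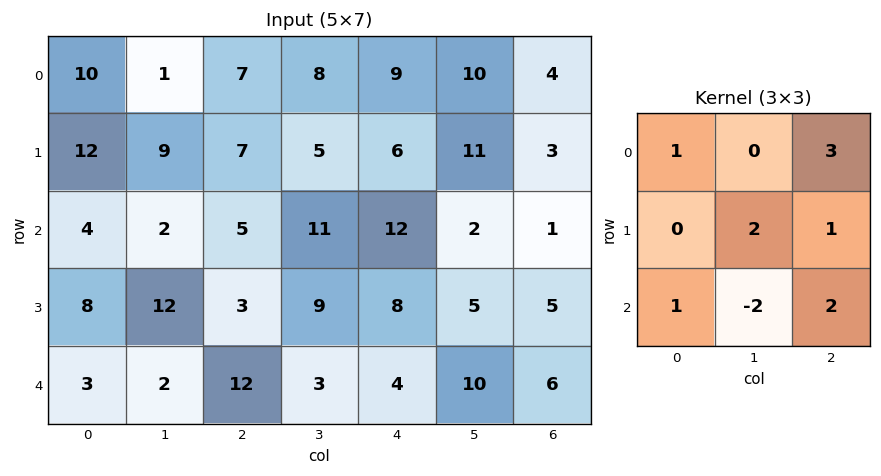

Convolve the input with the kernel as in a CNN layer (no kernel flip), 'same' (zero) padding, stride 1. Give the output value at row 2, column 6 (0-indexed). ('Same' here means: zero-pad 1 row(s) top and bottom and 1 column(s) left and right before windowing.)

The receptive field on the zero-padded input at this output position is [11 3 0 / 2 1 0 / 5 5 0]. Elementwise product with the kernel and sum: 11·1 + 0·3 + 1·2 + 0·1 + 5·1 + 5·-2 + 0·2.

8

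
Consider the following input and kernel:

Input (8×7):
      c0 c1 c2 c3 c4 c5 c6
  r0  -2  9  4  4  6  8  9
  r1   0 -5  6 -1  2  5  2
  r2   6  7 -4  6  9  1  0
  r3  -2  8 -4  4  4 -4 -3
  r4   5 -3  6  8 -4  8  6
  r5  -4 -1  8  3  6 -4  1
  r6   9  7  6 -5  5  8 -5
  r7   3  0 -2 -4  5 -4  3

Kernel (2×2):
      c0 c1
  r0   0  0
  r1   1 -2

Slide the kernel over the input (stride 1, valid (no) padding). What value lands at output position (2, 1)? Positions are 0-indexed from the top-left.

The receptive field on the input at this output position is [7 -4 / 8 -4]. Elementwise product with the kernel and sum: 8·1 + -4·-2.

16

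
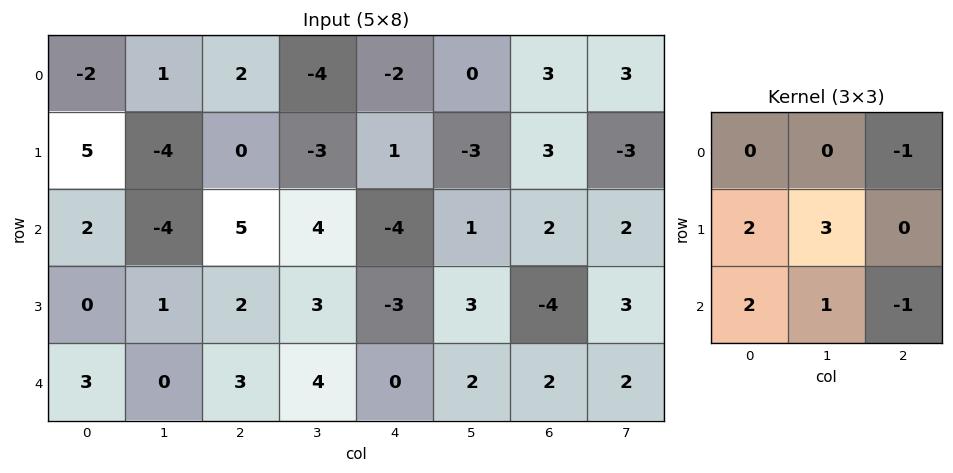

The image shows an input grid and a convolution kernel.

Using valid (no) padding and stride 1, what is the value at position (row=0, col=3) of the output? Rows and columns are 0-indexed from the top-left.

The receptive field on the input at this output position is [-4 -2 0 / -3 1 -3 / 4 -4 1]. Elementwise product with the kernel and sum: 0·-1 + -3·2 + 1·3 + 4·2 + -4·1 + 1·-1.

0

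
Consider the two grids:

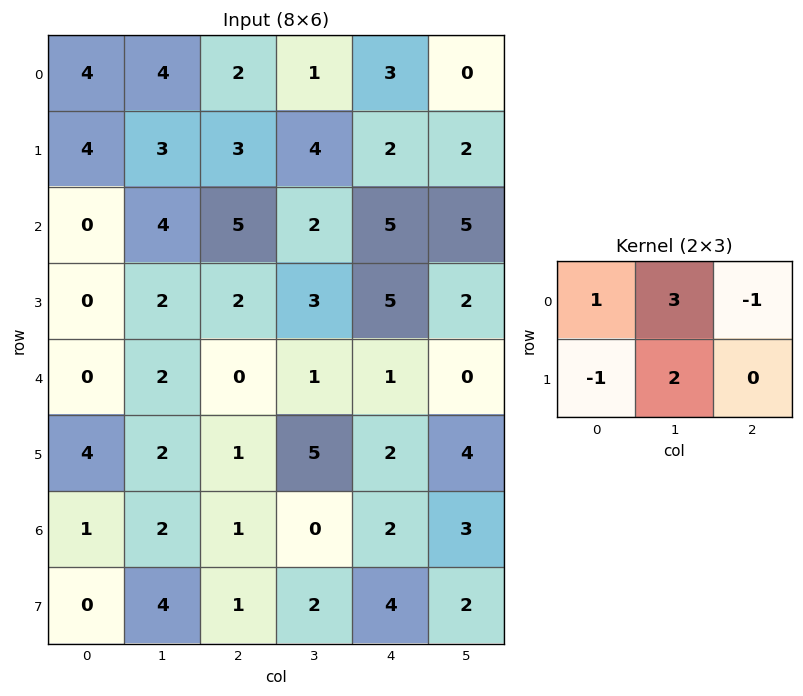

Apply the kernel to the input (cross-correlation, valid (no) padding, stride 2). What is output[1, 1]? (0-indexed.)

10

The receptive field on the input at this output position is [5 2 5 / 2 3 5]. Elementwise product with the kernel and sum: 5·1 + 2·3 + 5·-1 + 2·-1 + 3·2.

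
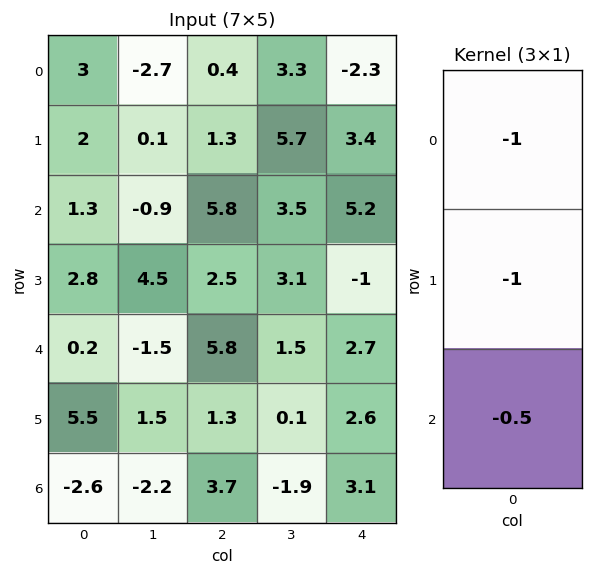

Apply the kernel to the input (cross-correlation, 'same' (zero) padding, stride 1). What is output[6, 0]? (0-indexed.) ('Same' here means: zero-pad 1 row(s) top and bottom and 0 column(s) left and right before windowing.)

-2.9

The receptive field on the zero-padded input at this output position is [5.5 / -2.6 / 0]. Elementwise product with the kernel and sum: 5.5·-1 + -2.6·-1 + 0·-0.5.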